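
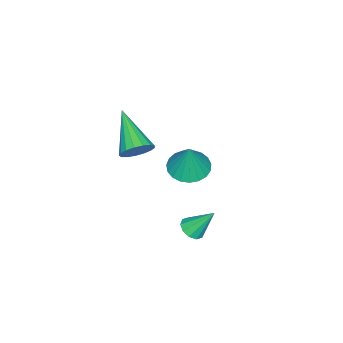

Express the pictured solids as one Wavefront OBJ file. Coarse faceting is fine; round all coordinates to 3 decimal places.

v 1.216 -0.802 -3.154
v 1.5 -1.144 -2.847
v 0.964 -0.018 -2.046
v 1.709 -0.912 -2.964
v 1.73 -0.638 -3.153
v 1.555 -0.426 -3.343
v 1.25 -0.359 -3.46
v 0.932 -0.46 -3.46
v 0.722 -0.693 -3.343
v 0.702 -0.967 -3.154
v 0.877 -1.178 -2.965
v 1.182 -1.246 -2.847
v -0.872 -2.191 -1.723
v -0.438 -1.499 -1.959
v -0.468 -1.949 -0.277
v -0.758 -1.365 -1.892
v -1.098 -1.374 -1.796
v -1.399 -1.524 -1.687
v -1.608 -1.79 -1.584
v -1.691 -2.124 -1.505
v -1.632 -2.47 -1.464
v -1.441 -2.768 -1.468
v -1.152 -2.966 -1.515
v -0.815 -3.029 -1.599
v -0.487 -2.948 -1.704
v -0.226 -2.736 -1.812
v -0.077 -2.429 -1.905
v -0.065 -2.081 -1.966
v -0.192 -1.752 -1.985
v 2.511 -2.331 1.677
v 2.891 -2.211 2.216
v 1.489 -3.609 2.683
v 2.651 -1.999 2.242
v 2.38 -1.863 2.139
v 2.138 -1.835 1.93
v 1.982 -1.92 1.663
v 1.947 -2.099 1.399
v 2.041 -2.332 1.2
v 2.243 -2.564 1.109
v 2.506 -2.743 1.149
v 2.77 -2.828 1.31
v 2.975 -2.799 1.555
v 3.073 -2.663 1.828
v 3.043 -2.451 2.067
f 2 1 4
f 2 4 3
f 4 1 5
f 4 5 3
f 5 1 6
f 5 6 3
f 6 1 7
f 6 7 3
f 7 1 8
f 7 8 3
f 8 1 9
f 8 9 3
f 9 1 10
f 9 10 3
f 10 1 11
f 10 11 3
f 11 1 12
f 11 12 3
f 12 1 2
f 12 2 3
f 14 13 16
f 14 16 15
f 16 13 17
f 16 17 15
f 17 13 18
f 17 18 15
f 18 13 19
f 18 19 15
f 19 13 20
f 19 20 15
f 20 13 21
f 20 21 15
f 21 13 22
f 21 22 15
f 22 13 23
f 22 23 15
f 23 13 24
f 23 24 15
f 24 13 25
f 24 25 15
f 25 13 26
f 25 26 15
f 26 13 27
f 26 27 15
f 27 13 28
f 27 28 15
f 28 13 29
f 28 29 15
f 29 13 14
f 29 14 15
f 31 30 33
f 31 33 32
f 33 30 34
f 33 34 32
f 34 30 35
f 34 35 32
f 35 30 36
f 35 36 32
f 36 30 37
f 36 37 32
f 37 30 38
f 37 38 32
f 38 30 39
f 38 39 32
f 39 30 40
f 39 40 32
f 40 30 41
f 40 41 32
f 41 30 42
f 41 42 32
f 42 30 43
f 42 43 32
f 43 30 44
f 43 44 32
f 44 30 31
f 44 31 32



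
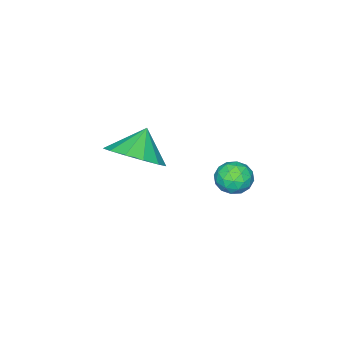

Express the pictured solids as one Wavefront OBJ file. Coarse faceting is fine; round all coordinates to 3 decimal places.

v 3.259 -2.49 1.392
v 4.069 -2.808 2.031
v 2.481 -2.63 2.308
v 4.031 -2.204 2.09
v 3.748 -1.69 1.928
v 3.309 -1.431 1.595
v 2.854 -1.508 1.198
v 2.528 -1.896 0.862
v 2.434 -2.474 0.695
v 2.601 -3.056 0.748
v 2.978 -3.459 1.006
v 3.443 -3.554 1.386
v 3.85 -3.312 1.768
v 2.907 1.68 2.101
v 3.169 1.382 1.571
v 2.231 0.858 2.229
v 2.493 0.56 1.699
v 2.848 0.621 2.254
v 3.267 1.128 2.175
v 2.133 1.112 1.625
v 2.552 1.619 1.546
v 2.691 1.03 1.276
v 3.133 0.727 1.666
v 2.267 1.513 2.134
v 2.709 1.21 2.524
v 3.098 1.603 1.825
v 2.302 0.637 1.975
v 2.511 0.673 2.302
v 2.665 0.497 1.99
v 3.155 1.454 2.18
v 3.309 1.279 1.869
v 3.12 0.831 2.27
v 2.091 0.961 1.931
v 2.245 0.786 1.62
v 2.735 1.743 1.81
v 2.889 1.567 1.498
v 2.28 1.409 1.53
v 2.971 1.221 1.34
v 2.573 0.738 1.415
v 2.362 1.063 1.372
v 2.608 1.361 1.325
v 3.23 1.043 1.569
v 2.833 0.56 1.644
v 3.042 0.595 1.97
v 3.287 0.894 1.924
v 2.949 0.836 1.396
v 2.567 1.68 2.156
v 2.17 1.197 2.231
v 2.113 1.346 1.876
v 2.358 1.645 1.83
v 2.827 1.502 2.385
v 2.429 1.019 2.46
v 2.792 0.879 2.475
v 3.038 1.177 2.428
v 2.451 1.404 2.404
f 2 1 4
f 2 4 3
f 4 1 5
f 4 5 3
f 5 1 6
f 5 6 3
f 6 1 7
f 6 7 3
f 7 1 8
f 7 8 3
f 8 1 9
f 8 9 3
f 9 1 10
f 9 10 3
f 10 1 11
f 10 11 3
f 11 1 12
f 11 12 3
f 12 1 13
f 12 13 3
f 13 1 2
f 13 2 3
f 14 51 30
f 51 25 54
f 30 54 19
f 51 54 30
f 14 30 26
f 30 19 31
f 26 31 15
f 30 31 26
f 14 26 35
f 26 15 36
f 35 36 21
f 26 36 35
f 14 35 47
f 35 21 50
f 47 50 24
f 35 50 47
f 14 47 51
f 47 24 55
f 51 55 25
f 47 55 51
f 15 31 42
f 31 19 45
f 42 45 23
f 31 45 42
f 19 54 32
f 54 25 53
f 32 53 18
f 54 53 32
f 25 55 52
f 55 24 48
f 52 48 16
f 55 48 52
f 24 50 49
f 50 21 37
f 49 37 20
f 50 37 49
f 21 36 41
f 36 15 38
f 41 38 22
f 36 38 41
f 17 43 29
f 43 23 44
f 29 44 18
f 43 44 29
f 17 29 27
f 29 18 28
f 27 28 16
f 29 28 27
f 17 27 34
f 27 16 33
f 34 33 20
f 27 33 34
f 17 34 39
f 34 20 40
f 39 40 22
f 34 40 39
f 17 39 43
f 39 22 46
f 43 46 23
f 39 46 43
f 18 44 32
f 44 23 45
f 32 45 19
f 44 45 32
f 16 28 52
f 28 18 53
f 52 53 25
f 28 53 52
f 20 33 49
f 33 16 48
f 49 48 24
f 33 48 49
f 22 40 41
f 40 20 37
f 41 37 21
f 40 37 41
f 23 46 42
f 46 22 38
f 42 38 15
f 46 38 42



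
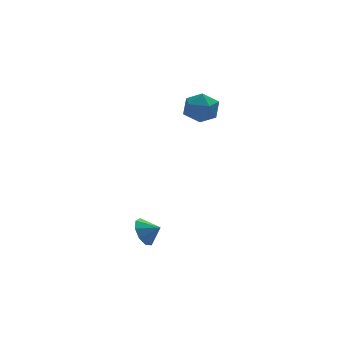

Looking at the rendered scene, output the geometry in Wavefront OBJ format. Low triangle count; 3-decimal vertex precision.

v 1.188 2.468 3.756
v 1.538 1.98 2.767
v -0.138 1.16 3.933
v 0.212 0.672 2.944
v 0.887 0.626 3.882
v 1.706 1.434 3.773
v -0.306 1.706 2.927
v 0.513 2.514 2.818
v 0.614 1.509 2.255
v 1.352 0.841 2.845
v 0.048 2.299 3.855
v 0.786 1.631 4.445
v -3.59 -2.053 -3.998
v -3.319 -2.504 -4.837
v -2.81 -2.507 -3.502
v -3.005 -1.907 -4.783
v -2.964 -1.378 -4.363
v -3.216 -1.164 -3.772
v -3.643 -1.367 -3.287
v -4.045 -1.89 -3.134
v -4.234 -2.489 -3.387
v -4.122 -2.884 -3.925
v -3.76 -2.89 -4.498
f 1 12 6
f 1 6 2
f 1 2 8
f 1 8 11
f 1 11 12
f 2 6 10
f 6 12 5
f 12 11 3
f 11 8 7
f 8 2 9
f 4 10 5
f 4 5 3
f 4 3 7
f 4 7 9
f 4 9 10
f 5 10 6
f 3 5 12
f 7 3 11
f 9 7 8
f 10 9 2
f 14 13 16
f 14 16 15
f 16 13 17
f 16 17 15
f 17 13 18
f 17 18 15
f 18 13 19
f 18 19 15
f 19 13 20
f 19 20 15
f 20 13 21
f 20 21 15
f 21 13 22
f 21 22 15
f 22 13 23
f 22 23 15
f 23 13 14
f 23 14 15



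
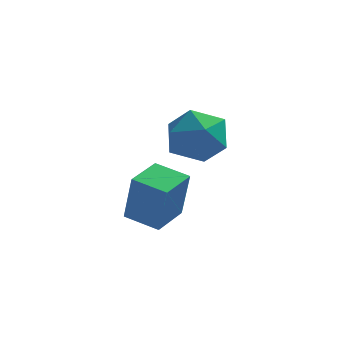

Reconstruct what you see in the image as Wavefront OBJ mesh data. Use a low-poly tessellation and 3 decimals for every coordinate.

v 2.657 -2.86 -0.694
v 3.778 -2.967 -0.431
v 2.262 -4.333 0.391
v 3.383 -4.44 0.654
v 2.781 -3.534 1.047
v 3.025 -2.624 0.377
v 3.015 -4.676 -0.417
v 3.259 -3.766 -1.087
v 3.999 -4.089 -0.26
v 3.855 -3.384 0.645
v 2.185 -3.916 -0.685
v 2.041 -3.211 0.22
v 0.615 -3.387 -3.994
v 0.925 -3.641 -2.137
v 1.145 -2.041 -3.899
v 1.456 -2.295 -2.041
v 1.824 -3.845 -4.259
v 2.135 -4.099 -2.401
v 2.355 -2.499 -4.163
v 2.665 -2.753 -2.306
f 1 12 6
f 1 6 2
f 1 2 8
f 1 8 11
f 1 11 12
f 2 6 10
f 6 12 5
f 12 11 3
f 11 8 7
f 8 2 9
f 4 10 5
f 4 5 3
f 4 3 7
f 4 7 9
f 4 9 10
f 5 10 6
f 3 5 12
f 7 3 11
f 9 7 8
f 10 9 2
f 14 16 13
f 17 14 13
f 13 16 15
f 15 17 13
f 14 20 16
f 18 14 17
f 18 20 14
f 16 20 15
f 19 17 15
f 15 20 19
f 19 18 17
f 20 18 19



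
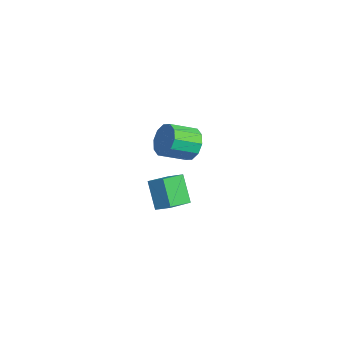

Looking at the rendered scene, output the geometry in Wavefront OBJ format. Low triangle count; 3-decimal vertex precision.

v -3.98 3.851 2.529
v -3.157 3.611 1.923
v -3.076 2.11 2.626
v -3.9 2.349 3.231
v -2.932 3.879 2.47
v -2.852 2.377 3.172
v -3.108 4.136 3.039
v -3.028 2.634 3.742
v -3.617 4.284 3.413
v -3.537 2.782 4.116
v -4.265 4.267 3.45
v -4.184 2.765 4.153
v -4.804 4.09 3.134
v -4.723 2.589 3.837
v -5.028 3.823 2.588
v -4.948 2.321 3.29
v -4.852 3.566 2.018
v -4.772 2.064 2.721
v -4.343 3.418 1.644
v -4.263 1.916 2.347
v -3.696 3.435 1.607
v -3.615 1.933 2.31
v 0.879 1.028 3.822
v 1.734 -0.256 4.315
v 1.488 1.6 4.252
v 2.343 0.316 4.746
v 1.817 1.104 2.394
v 2.672 -0.18 2.888
v 2.426 1.676 2.825
v 3.281 0.392 3.318
f 2 1 5
f 2 5 3
f 3 5 6
f 3 6 4
f 5 1 7
f 5 7 6
f 6 7 8
f 6 8 4
f 7 1 9
f 7 9 8
f 8 9 10
f 8 10 4
f 9 1 11
f 9 11 10
f 10 11 12
f 10 12 4
f 11 1 13
f 11 13 12
f 12 13 14
f 12 14 4
f 13 1 15
f 13 15 14
f 14 15 16
f 14 16 4
f 15 1 17
f 15 17 16
f 16 17 18
f 16 18 4
f 17 1 19
f 17 19 18
f 18 19 20
f 18 20 4
f 19 1 21
f 19 21 20
f 20 21 22
f 20 22 4
f 21 1 2
f 21 2 22
f 22 2 3
f 22 3 4
f 24 26 23
f 27 24 23
f 23 26 25
f 25 27 23
f 24 30 26
f 28 24 27
f 28 30 24
f 26 30 25
f 29 27 25
f 25 30 29
f 29 28 27
f 30 28 29



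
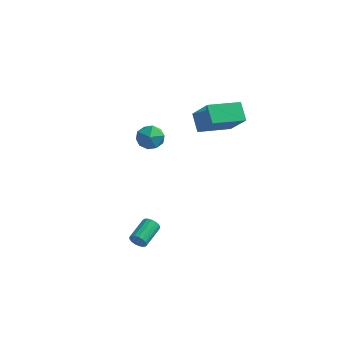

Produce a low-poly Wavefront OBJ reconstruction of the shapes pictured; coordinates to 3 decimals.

v -2.593 2.47 0.241
v -1.743 2.191 0.248
v -2.917 1.509 1.272
v -2.067 1.23 1.279
v -2.273 2.044 1.586
v -2.073 2.638 0.948
v -2.587 1.062 0.572
v -2.387 1.656 -0.066
v -1.74 1.321 0.453
v -1.546 1.928 1.079
v -3.114 1.772 0.441
v -2.92 2.379 1.067
v -0.014 2.046 3.174
v 1.065 1.438 4.561
v 1.241 3.485 2.829
v 2.32 2.876 4.216
v 0.58 1.344 2.404
v 1.659 0.735 3.791
v 1.835 2.782 2.059
v 2.914 2.174 3.446
v -0.806 -2.999 -3.556
v -0.559 -2.898 -3.99
v -0.427 -1.539 -3.599
v -0.674 -1.641 -3.164
v -0.794 -2.859 -4.046
v -0.662 -1.501 -3.654
v -1.031 -2.852 -3.989
v -0.899 -1.494 -3.598
v -1.217 -2.879 -3.833
v -1.085 -1.521 -3.442
v -1.308 -2.934 -3.614
v -1.176 -1.575 -3.222
v -1.285 -3.003 -3.381
v -1.153 -1.645 -2.989
v -1.152 -3.072 -3.188
v -1.02 -1.713 -2.797
v -0.94 -3.124 -3.079
v -0.808 -1.765 -2.688
v -0.697 -3.147 -3.08
v -0.565 -1.788 -2.689
v -0.479 -3.137 -3.19
v -0.347 -1.778 -2.798
v -0.336 -3.095 -3.383
v -0.204 -1.736 -2.991
v -0.301 -3.031 -3.616
v -0.169 -1.672 -3.224
v -0.381 -2.96 -3.835
v -0.249 -1.601 -3.444
f 1 12 6
f 1 6 2
f 1 2 8
f 1 8 11
f 1 11 12
f 2 6 10
f 6 12 5
f 12 11 3
f 11 8 7
f 8 2 9
f 4 10 5
f 4 5 3
f 4 3 7
f 4 7 9
f 4 9 10
f 5 10 6
f 3 5 12
f 7 3 11
f 9 7 8
f 10 9 2
f 14 16 13
f 17 14 13
f 13 16 15
f 15 17 13
f 14 20 16
f 18 14 17
f 18 20 14
f 16 20 15
f 19 17 15
f 15 20 19
f 19 18 17
f 20 18 19
f 22 21 25
f 22 25 23
f 23 25 26
f 23 26 24
f 25 21 27
f 25 27 26
f 26 27 28
f 26 28 24
f 27 21 29
f 27 29 28
f 28 29 30
f 28 30 24
f 29 21 31
f 29 31 30
f 30 31 32
f 30 32 24
f 31 21 33
f 31 33 32
f 32 33 34
f 32 34 24
f 33 21 35
f 33 35 34
f 34 35 36
f 34 36 24
f 35 21 37
f 35 37 36
f 36 37 38
f 36 38 24
f 37 21 39
f 37 39 38
f 38 39 40
f 38 40 24
f 39 21 41
f 39 41 40
f 40 41 42
f 40 42 24
f 41 21 43
f 41 43 42
f 42 43 44
f 42 44 24
f 43 21 45
f 43 45 44
f 44 45 46
f 44 46 24
f 45 21 47
f 45 47 46
f 46 47 48
f 46 48 24
f 47 21 22
f 47 22 48
f 48 22 23
f 48 23 24



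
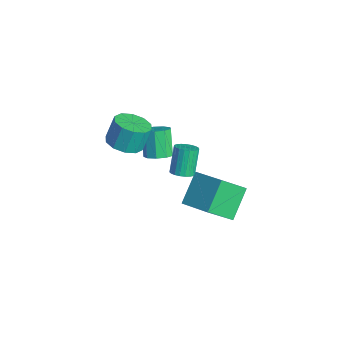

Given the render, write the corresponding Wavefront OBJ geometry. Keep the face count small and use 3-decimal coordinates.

v -1.61 -3.336 2.604
v -0.635 -3.116 2.615
v -0.774 -2.564 3.927
v -1.75 -2.784 3.916
v -0.937 -2.631 2.379
v -1.077 -2.079 3.691
v -1.497 -2.416 2.229
v -1.636 -1.864 3.541
v -2.1 -2.552 2.222
v -2.239 -2 3.534
v -2.516 -2.987 2.361
v -2.655 -2.436 3.673
v -2.586 -3.556 2.593
v -2.725 -3.004 3.905
v -2.283 -4.041 2.829
v -2.423 -3.489 4.141
v -1.724 -4.256 2.979
v -1.863 -3.704 4.291
v -1.121 -4.12 2.986
v -1.26 -3.568 4.298
v -0.705 -3.684 2.847
v -0.844 -3.133 4.159
v -1.55 1.971 -2.834
v -1.531 0.53 -1.461
v 0.168 2.633 -2.162
v 0.188 1.192 -0.79
v -0.588 0.768 -4.11
v -0.568 -0.673 -2.738
v 1.131 1.43 -3.439
v 1.15 -0.011 -2.066
v 1.779 -1.715 2.702
v 2.321 -1.802 2.991
v 1.703 -1.293 4.306
v 1.161 -1.205 4.018
v 2.343 -1.559 2.907
v 1.725 -1.05 4.222
v 2.268 -1.344 2.788
v 1.65 -0.834 4.103
v 2.108 -1.192 2.654
v 1.49 -0.682 3.97
v 1.892 -1.13 2.529
v 1.274 -0.621 3.844
v 1.656 -1.17 2.433
v 1.037 -0.66 3.748
v 1.441 -1.304 2.384
v 0.823 -0.794 3.699
v 1.284 -1.509 2.39
v 0.666 -0.999 3.705
v 1.214 -1.75 2.45
v 0.596 -1.24 3.765
v 1.241 -1.984 2.554
v 0.623 -1.474 3.869
v 1.361 -2.172 2.683
v 0.743 -1.662 3.998
v 1.553 -2.281 2.816
v 0.935 -1.771 4.131
v 1.785 -2.292 2.929
v 1.167 -1.782 4.244
v 2.015 -2.203 3.003
v 1.397 -1.693 4.318
v 2.205 -2.03 3.025
v 1.587 -1.52 4.34
v -2.751 -1.003 -0.581
v -2.111 -0.831 -0.189
v -3.009 -0.546 1.153
v -3.649 -0.717 0.761
v -2.307 -0.396 -0.413
v -3.205 -0.111 0.929
v -2.711 -0.245 -0.715
v -3.609 0.04 0.627
v -3.134 -0.449 -0.955
v -4.032 -0.164 0.387
v -3.377 -0.911 -1.02
v -4.275 -0.626 0.323
v -3.328 -1.417 -0.879
v -4.226 -1.131 0.463
v -3.008 -1.728 -0.599
v -3.907 -1.443 0.743
v -2.568 -1.7 -0.311
v -3.467 -1.415 1.031
v -2.214 -1.346 -0.149
v -3.112 -1.061 1.193
f 2 1 5
f 2 5 3
f 3 5 6
f 3 6 4
f 5 1 7
f 5 7 6
f 6 7 8
f 6 8 4
f 7 1 9
f 7 9 8
f 8 9 10
f 8 10 4
f 9 1 11
f 9 11 10
f 10 11 12
f 10 12 4
f 11 1 13
f 11 13 12
f 12 13 14
f 12 14 4
f 13 1 15
f 13 15 14
f 14 15 16
f 14 16 4
f 15 1 17
f 15 17 16
f 16 17 18
f 16 18 4
f 17 1 19
f 17 19 18
f 18 19 20
f 18 20 4
f 19 1 21
f 19 21 20
f 20 21 22
f 20 22 4
f 21 1 2
f 21 2 22
f 22 2 3
f 22 3 4
f 24 26 23
f 27 24 23
f 23 26 25
f 25 27 23
f 24 30 26
f 28 24 27
f 28 30 24
f 26 30 25
f 29 27 25
f 25 30 29
f 29 28 27
f 30 28 29
f 32 31 35
f 32 35 33
f 33 35 36
f 33 36 34
f 35 31 37
f 35 37 36
f 36 37 38
f 36 38 34
f 37 31 39
f 37 39 38
f 38 39 40
f 38 40 34
f 39 31 41
f 39 41 40
f 40 41 42
f 40 42 34
f 41 31 43
f 41 43 42
f 42 43 44
f 42 44 34
f 43 31 45
f 43 45 44
f 44 45 46
f 44 46 34
f 45 31 47
f 45 47 46
f 46 47 48
f 46 48 34
f 47 31 49
f 47 49 48
f 48 49 50
f 48 50 34
f 49 31 51
f 49 51 50
f 50 51 52
f 50 52 34
f 51 31 53
f 51 53 52
f 52 53 54
f 52 54 34
f 53 31 55
f 53 55 54
f 54 55 56
f 54 56 34
f 55 31 57
f 55 57 56
f 56 57 58
f 56 58 34
f 57 31 59
f 57 59 58
f 58 59 60
f 58 60 34
f 59 31 61
f 59 61 60
f 60 61 62
f 60 62 34
f 61 31 32
f 61 32 62
f 62 32 33
f 62 33 34
f 64 63 67
f 64 67 65
f 65 67 68
f 65 68 66
f 67 63 69
f 67 69 68
f 68 69 70
f 68 70 66
f 69 63 71
f 69 71 70
f 70 71 72
f 70 72 66
f 71 63 73
f 71 73 72
f 72 73 74
f 72 74 66
f 73 63 75
f 73 75 74
f 74 75 76
f 74 76 66
f 75 63 77
f 75 77 76
f 76 77 78
f 76 78 66
f 77 63 79
f 77 79 78
f 78 79 80
f 78 80 66
f 79 63 81
f 79 81 80
f 80 81 82
f 80 82 66
f 81 63 64
f 81 64 82
f 82 64 65
f 82 65 66



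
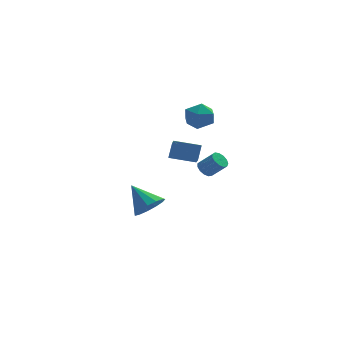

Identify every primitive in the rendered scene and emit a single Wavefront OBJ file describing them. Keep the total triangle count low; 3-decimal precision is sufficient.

v -3.454 0.771 -4.233
v -2.635 1.328 -4.244
v -4.226 1.929 -3.107
v -2.959 1.516 -4.658
v -3.439 1.467 -4.938
v -3.924 1.198 -4.993
v -4.26 0.793 -4.808
v -4.34 0.381 -4.44
v -4.139 0.094 -4.006
v -3.72 0.021 -3.645
v -3.217 0.187 -3.47
v -2.789 0.538 -3.538
v -2.572 0.963 -3.827
v -2.16 1.78 -0.964
v -1.84 2.304 -0.137
v -1.971 3.002 -1.812
v -1.651 3.527 -0.986
v -0.709 1.353 -1.254
v -0.389 1.878 -0.428
v -0.52 2.576 -2.103
v -0.2 3.1 -1.276
v -1.046 0.693 3.221
v -0.214 0.271 3.135
v -1.726 -0.531 2.645
v -0.894 -0.953 2.559
v -1.253 -0.795 3.409
v -0.833 -0.039 3.765
v -1.107 -0.221 2.015
v -0.687 0.535 2.371
v -0.252 -0.293 2.39
v -0.343 -0.648 3.251
v -1.597 0.388 2.529
v -1.688 0.033 3.39
v -1.412 -3.436 0.814
v -0.998 -3.429 0.468
v -0.313 -3.817 1.279
v -0.728 -3.824 1.626
v -1.002 -3.156 0.602
v -0.318 -3.544 1.414
v -1.137 -2.972 0.804
v -0.452 -3.359 1.615
v -1.359 -2.935 1.009
v -0.674 -3.323 1.82
v -1.598 -3.058 1.152
v -0.913 -3.445 1.963
v -1.778 -3.3 1.188
v -1.093 -3.688 1.999
v -1.842 -3.586 1.105
v -1.157 -3.973 1.917
v -1.769 -3.824 0.93
v -1.085 -4.212 1.742
v -1.584 -3.939 0.719
v -0.899 -4.327 1.53
v -1.344 -3.895 0.537
v -0.659 -4.282 1.349
v -1.125 -3.705 0.444
v -0.441 -4.092 1.255
f 2 1 4
f 2 4 3
f 4 1 5
f 4 5 3
f 5 1 6
f 5 6 3
f 6 1 7
f 6 7 3
f 7 1 8
f 7 8 3
f 8 1 9
f 8 9 3
f 9 1 10
f 9 10 3
f 10 1 11
f 10 11 3
f 11 1 12
f 11 12 3
f 12 1 13
f 12 13 3
f 13 1 2
f 13 2 3
f 15 17 14
f 18 15 14
f 14 17 16
f 16 18 14
f 15 21 17
f 19 15 18
f 19 21 15
f 17 21 16
f 20 18 16
f 16 21 20
f 20 19 18
f 21 19 20
f 22 33 27
f 22 27 23
f 22 23 29
f 22 29 32
f 22 32 33
f 23 27 31
f 27 33 26
f 33 32 24
f 32 29 28
f 29 23 30
f 25 31 26
f 25 26 24
f 25 24 28
f 25 28 30
f 25 30 31
f 26 31 27
f 24 26 33
f 28 24 32
f 30 28 29
f 31 30 23
f 35 34 38
f 35 38 36
f 36 38 39
f 36 39 37
f 38 34 40
f 38 40 39
f 39 40 41
f 39 41 37
f 40 34 42
f 40 42 41
f 41 42 43
f 41 43 37
f 42 34 44
f 42 44 43
f 43 44 45
f 43 45 37
f 44 34 46
f 44 46 45
f 45 46 47
f 45 47 37
f 46 34 48
f 46 48 47
f 47 48 49
f 47 49 37
f 48 34 50
f 48 50 49
f 49 50 51
f 49 51 37
f 50 34 52
f 50 52 51
f 51 52 53
f 51 53 37
f 52 34 54
f 52 54 53
f 53 54 55
f 53 55 37
f 54 34 56
f 54 56 55
f 55 56 57
f 55 57 37
f 56 34 35
f 56 35 57
f 57 35 36
f 57 36 37



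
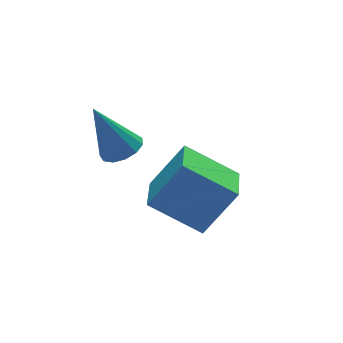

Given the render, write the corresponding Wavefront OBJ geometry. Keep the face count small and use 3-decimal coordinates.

v -2.727 1.003 -0.471
v -2.244 0.589 -0.179
v -3.393 1.457 1.271
v -2.08 0.946 -0.209
v -2.122 1.321 -0.323
v -2.355 1.596 -0.484
v -2.707 1.682 -0.641
v -3.065 1.552 -0.744
v -3.316 1.248 -0.76
v -3.38 0.866 -0.685
v -3.236 0.528 -0.542
v -2.931 0.34 -0.376
v -2.562 0.363 -0.241
v -0.197 -1.485 -1.727
v -1.475 -0.421 -0.69
v -1.274 -1.309 -3.234
v -2.552 -0.245 -2.197
v 0.572 -0.175 -2.123
v -0.706 0.889 -1.086
v -0.505 0.001 -3.63
v -1.783 1.065 -2.593
f 2 1 4
f 2 4 3
f 4 1 5
f 4 5 3
f 5 1 6
f 5 6 3
f 6 1 7
f 6 7 3
f 7 1 8
f 7 8 3
f 8 1 9
f 8 9 3
f 9 1 10
f 9 10 3
f 10 1 11
f 10 11 3
f 11 1 12
f 11 12 3
f 12 1 13
f 12 13 3
f 13 1 2
f 13 2 3
f 15 17 14
f 18 15 14
f 14 17 16
f 16 18 14
f 15 21 17
f 19 15 18
f 19 21 15
f 17 21 16
f 20 18 16
f 16 21 20
f 20 19 18
f 21 19 20



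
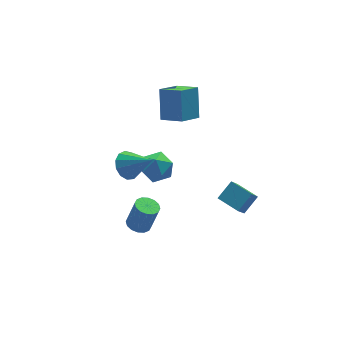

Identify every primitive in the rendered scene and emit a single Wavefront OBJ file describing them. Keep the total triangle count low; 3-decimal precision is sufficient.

v 0.096 2.961 -1.203
v 0.842 3.301 -2.034
v 0.558 1.159 -1.526
v 1.304 1.499 -2.357
v 1.531 1.734 -1.237
v 1.246 2.848 -1.037
v 0.154 1.612 -2.523
v -0.131 2.726 -2.323
v 0.878 2.467 -2.85
v 1.729 2.543 -2.054
v -0.329 1.917 -1.506
v 0.522 1.993 -0.71
v 1.406 3.257 1.827
v 1.872 4.482 3.569
v 2.819 3.856 1.028
v 3.285 5.08 2.77
v 2.275 2.04 2.45
v 2.741 3.264 4.192
v 3.688 2.638 1.651
v 4.154 3.863 3.393
v 2.726 -4.907 0.153
v 3.783 -4.501 0.943
v 2.005 -3.642 0.468
v 3.061 -3.236 1.259
v 3.579 -4.024 -1.439
v 4.635 -3.618 -0.648
v 2.857 -2.759 -1.123
v 3.914 -2.353 -0.333
v -1.849 -0.844 -3.416
v -1.213 -0.412 -3.594
v -0.654 -0.504 -1.823
v -1.291 -0.936 -1.644
v -1.499 -0.14 -3.49
v -0.94 -0.232 -1.718
v -1.88 -0.056 -3.366
v -1.321 -0.148 -1.594
v -2.252 -0.184 -3.255
v -1.693 -0.276 -1.483
v -2.517 -0.488 -3.187
v -1.958 -0.58 -1.415
v -2.602 -0.888 -3.181
v -2.043 -0.98 -1.409
v -2.486 -1.276 -3.237
v -1.927 -1.368 -1.466
v -2.2 -1.548 -3.342
v -1.641 -1.64 -1.57
v -1.819 -1.632 -3.466
v -1.26 -1.724 -1.694
v -1.447 -1.504 -3.577
v -0.888 -1.596 -1.805
v -1.182 -1.2 -3.645
v -0.623 -1.292 -1.873
v -1.097 -0.8 -3.651
v -0.538 -0.892 -1.879
v -1.422 1.704 -0.112
v -0.561 2.217 -0.298
v -0.358 0.416 1.272
v -0.815 2.482 0.145
v -1.262 2.5 0.505
v -1.76 2.265 0.67
v -2.151 1.852 0.586
v -2.311 1.392 0.281
v -2.188 1.031 -0.149
v -1.823 0.884 -0.567
v -1.33 0.997 -0.841
v -0.867 1.334 -0.884
v -0.58 1.789 -0.681
f 1 12 6
f 1 6 2
f 1 2 8
f 1 8 11
f 1 11 12
f 2 6 10
f 6 12 5
f 12 11 3
f 11 8 7
f 8 2 9
f 4 10 5
f 4 5 3
f 4 3 7
f 4 7 9
f 4 9 10
f 5 10 6
f 3 5 12
f 7 3 11
f 9 7 8
f 10 9 2
f 14 16 13
f 17 14 13
f 13 16 15
f 15 17 13
f 14 20 16
f 18 14 17
f 18 20 14
f 16 20 15
f 19 17 15
f 15 20 19
f 19 18 17
f 20 18 19
f 22 24 21
f 25 22 21
f 21 24 23
f 23 25 21
f 22 28 24
f 26 22 25
f 26 28 22
f 24 28 23
f 27 25 23
f 23 28 27
f 27 26 25
f 28 26 27
f 30 29 33
f 30 33 31
f 31 33 34
f 31 34 32
f 33 29 35
f 33 35 34
f 34 35 36
f 34 36 32
f 35 29 37
f 35 37 36
f 36 37 38
f 36 38 32
f 37 29 39
f 37 39 38
f 38 39 40
f 38 40 32
f 39 29 41
f 39 41 40
f 40 41 42
f 40 42 32
f 41 29 43
f 41 43 42
f 42 43 44
f 42 44 32
f 43 29 45
f 43 45 44
f 44 45 46
f 44 46 32
f 45 29 47
f 45 47 46
f 46 47 48
f 46 48 32
f 47 29 49
f 47 49 48
f 48 49 50
f 48 50 32
f 49 29 51
f 49 51 50
f 50 51 52
f 50 52 32
f 51 29 53
f 51 53 52
f 52 53 54
f 52 54 32
f 53 29 30
f 53 30 54
f 54 30 31
f 54 31 32
f 56 55 58
f 56 58 57
f 58 55 59
f 58 59 57
f 59 55 60
f 59 60 57
f 60 55 61
f 60 61 57
f 61 55 62
f 61 62 57
f 62 55 63
f 62 63 57
f 63 55 64
f 63 64 57
f 64 55 65
f 64 65 57
f 65 55 66
f 65 66 57
f 66 55 67
f 66 67 57
f 67 55 56
f 67 56 57



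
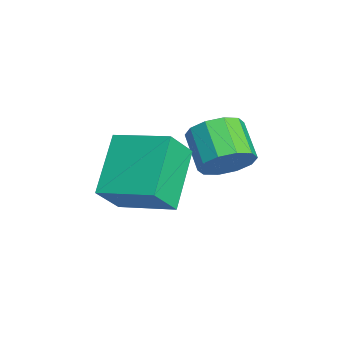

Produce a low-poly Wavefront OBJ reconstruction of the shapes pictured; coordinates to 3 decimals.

v 3.229 2.469 -0.198
v 3.696 2.11 0.482
v 2.498 1.913 1.199
v 2.031 2.271 0.518
v 3.658 2.658 0.57
v 2.46 2.461 1.287
v 3.456 3.134 0.364
v 2.258 2.936 1.081
v 3.167 3.356 -0.057
v 1.969 3.158 0.66
v 2.902 3.238 -0.532
v 1.704 3.041 0.185
v 2.762 2.827 -0.879
v 1.564 2.63 -0.162
v 2.8 2.279 -0.967
v 1.602 2.082 -0.25
v 3.002 1.804 -0.761
v 1.804 1.606 -0.044
v 3.291 1.582 -0.34
v 2.093 1.384 0.377
v 3.556 1.699 0.135
v 2.358 1.502 0.852
v 3.543 -0.747 -1.515
v 4.061 -1.449 -0.432
v 1.891 -0.052 -0.274
v 2.408 -0.753 0.808
v 4.572 0.793 -1.008
v 5.089 0.092 0.074
v 2.919 1.489 0.232
v 3.437 0.787 1.315
f 2 1 5
f 2 5 3
f 3 5 6
f 3 6 4
f 5 1 7
f 5 7 6
f 6 7 8
f 6 8 4
f 7 1 9
f 7 9 8
f 8 9 10
f 8 10 4
f 9 1 11
f 9 11 10
f 10 11 12
f 10 12 4
f 11 1 13
f 11 13 12
f 12 13 14
f 12 14 4
f 13 1 15
f 13 15 14
f 14 15 16
f 14 16 4
f 15 1 17
f 15 17 16
f 16 17 18
f 16 18 4
f 17 1 19
f 17 19 18
f 18 19 20
f 18 20 4
f 19 1 21
f 19 21 20
f 20 21 22
f 20 22 4
f 21 1 2
f 21 2 22
f 22 2 3
f 22 3 4
f 24 26 23
f 27 24 23
f 23 26 25
f 25 27 23
f 24 30 26
f 28 24 27
f 28 30 24
f 26 30 25
f 29 27 25
f 25 30 29
f 29 28 27
f 30 28 29



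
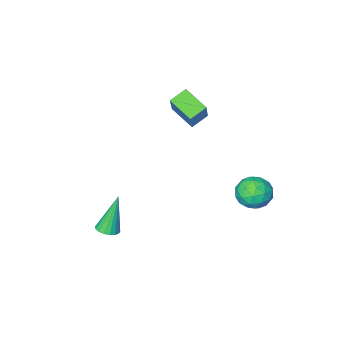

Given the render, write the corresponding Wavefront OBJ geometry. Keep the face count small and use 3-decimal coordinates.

v -0.947 -2.354 1.867
v -0.626 -3.372 2.436
v -0.202 -1.27 3.387
v 0.12 -2.289 3.955
v -0.2 -2.331 1.485
v 0.122 -3.35 2.053
v 0.546 -1.248 3.004
v 0.867 -2.266 3.573
v 4.236 -1.42 -2.317
v 4.695 -1.271 -2.155
v 3.664 -1.52 -0.603
v 4.585 -1.074 -2.181
v 4.405 -0.946 -2.233
v 4.191 -0.912 -2.303
v 3.986 -0.979 -2.375
v 3.831 -1.133 -2.435
v 3.756 -1.343 -2.473
v 3.776 -1.569 -2.479
v 3.886 -1.766 -2.454
v 4.066 -1.894 -2.401
v 4.28 -1.928 -2.332
v 4.485 -1.861 -2.26
v 4.64 -1.708 -2.199
v 4.715 -1.497 -2.162
v -1.338 1.649 -0.639
v -0.543 1.464 -0.722
v -1.637 0.356 -0.618
v -0.842 0.171 -0.701
v -1.114 0.506 -0.003
v -0.929 1.304 -0.017
v -1.251 0.516 -1.323
v -1.066 1.314 -1.337
v -0.489 0.763 -1.145
v -0.405 0.757 -0.33
v -1.775 1.063 -1.01
v -1.691 1.057 -0.195
v -0.914 1.67 -0.682
v -1.266 0.15 -0.658
v -1.426 0.347 -0.247
v -0.959 0.238 -0.297
v -1.141 1.576 -0.268
v -0.674 1.467 -0.317
v -1.01 0.904 0.106
v -1.506 0.353 -1.023
v -1.039 0.244 -1.072
v -1.221 1.582 -1.043
v -0.754 1.473 -1.093
v -1.17 0.916 -1.446
v -0.416 1.149 -0.98
v -0.591 0.389 -0.968
v -0.831 0.592 -1.334
v -0.723 1.061 -1.341
v -0.366 1.146 -0.501
v -0.542 0.386 -0.488
v -0.702 0.582 -0.078
v -0.593 1.052 -0.086
v -0.334 0.734 -0.749
v -1.638 1.434 -0.852
v -1.814 0.674 -0.839
v -1.587 0.768 -1.254
v -1.478 1.238 -1.262
v -1.589 1.431 -0.372
v -1.764 0.671 -0.36
v -1.457 0.759 0.001
v -1.349 1.228 -0.006
v -1.846 1.086 -0.591
f 2 4 1
f 5 2 1
f 1 4 3
f 3 5 1
f 2 8 4
f 6 2 5
f 6 8 2
f 4 8 3
f 7 5 3
f 3 8 7
f 7 6 5
f 8 6 7
f 10 9 12
f 10 12 11
f 12 9 13
f 12 13 11
f 13 9 14
f 13 14 11
f 14 9 15
f 14 15 11
f 15 9 16
f 15 16 11
f 16 9 17
f 16 17 11
f 17 9 18
f 17 18 11
f 18 9 19
f 18 19 11
f 19 9 20
f 19 20 11
f 20 9 21
f 20 21 11
f 21 9 22
f 21 22 11
f 22 9 23
f 22 23 11
f 23 9 24
f 23 24 11
f 24 9 10
f 24 10 11
f 25 62 41
f 62 36 65
f 41 65 30
f 62 65 41
f 25 41 37
f 41 30 42
f 37 42 26
f 41 42 37
f 25 37 46
f 37 26 47
f 46 47 32
f 37 47 46
f 25 46 58
f 46 32 61
f 58 61 35
f 46 61 58
f 25 58 62
f 58 35 66
f 62 66 36
f 58 66 62
f 26 42 53
f 42 30 56
f 53 56 34
f 42 56 53
f 30 65 43
f 65 36 64
f 43 64 29
f 65 64 43
f 36 66 63
f 66 35 59
f 63 59 27
f 66 59 63
f 35 61 60
f 61 32 48
f 60 48 31
f 61 48 60
f 32 47 52
f 47 26 49
f 52 49 33
f 47 49 52
f 28 54 40
f 54 34 55
f 40 55 29
f 54 55 40
f 28 40 38
f 40 29 39
f 38 39 27
f 40 39 38
f 28 38 45
f 38 27 44
f 45 44 31
f 38 44 45
f 28 45 50
f 45 31 51
f 50 51 33
f 45 51 50
f 28 50 54
f 50 33 57
f 54 57 34
f 50 57 54
f 29 55 43
f 55 34 56
f 43 56 30
f 55 56 43
f 27 39 63
f 39 29 64
f 63 64 36
f 39 64 63
f 31 44 60
f 44 27 59
f 60 59 35
f 44 59 60
f 33 51 52
f 51 31 48
f 52 48 32
f 51 48 52
f 34 57 53
f 57 33 49
f 53 49 26
f 57 49 53



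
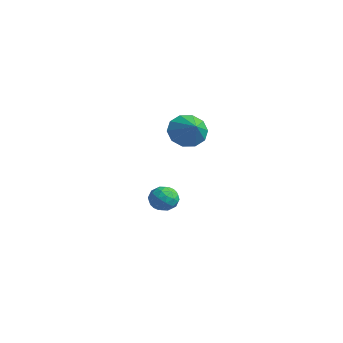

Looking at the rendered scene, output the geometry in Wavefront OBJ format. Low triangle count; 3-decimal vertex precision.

v -2.48 0.532 -2.793
v -2.043 -0.114 -2.966
v -3.257 0.274 -3.794
v -2.82 -0.372 -3.967
v -3.267 -0.358 -3.304
v -2.786 -0.198 -2.686
v -2.514 0.358 -4.074
v -2.033 0.518 -3.456
v -2.064 -0.222 -3.758
v -2.529 -0.664 -3.282
v -2.771 0.824 -3.478
v -3.236 0.382 -3.002
v -2.193 0.232 -2.792
v -3.107 -0.072 -3.968
v -3.369 -0.063 -3.579
v -3.112 -0.443 -3.68
v -2.63 0.182 -2.627
v -2.373 -0.197 -2.729
v -3.093 -0.341 -2.928
v -2.927 0.357 -4.031
v -2.67 -0.022 -4.133
v -2.188 0.603 -3.08
v -1.931 0.223 -3.181
v -2.207 0.501 -3.832
v -1.948 -0.211 -3.359
v -2.405 -0.363 -3.947
v -2.225 0.066 -4.01
v -1.943 0.16 -3.647
v -2.222 -0.471 -3.079
v -2.679 -0.623 -3.667
v -2.941 -0.614 -3.278
v -2.659 -0.521 -2.914
v -2.234 -0.535 -3.544
v -2.621 0.783 -3.093
v -3.078 0.631 -3.681
v -2.641 0.681 -3.846
v -2.359 0.774 -3.482
v -2.895 0.523 -2.813
v -3.352 0.371 -3.401
v -3.357 0 -3.113
v -3.075 0.094 -2.75
v -3.066 0.695 -3.216
v 1.987 -1.339 2.718
v 2.465 -1.224 1.906
v 3.173 -1.581 3.382
v 2.425 -0.701 2.168
v 2.218 -0.421 2.641
v 1.923 -0.491 3.143
v 1.652 -0.886 3.483
v 1.509 -1.453 3.531
v 1.549 -1.977 3.269
v 1.756 -2.257 2.796
v 2.051 -2.186 2.294
v 2.322 -1.792 1.954
f 1 38 17
f 38 12 41
f 17 41 6
f 38 41 17
f 1 17 13
f 17 6 18
f 13 18 2
f 17 18 13
f 1 13 22
f 13 2 23
f 22 23 8
f 13 23 22
f 1 22 34
f 22 8 37
f 34 37 11
f 22 37 34
f 1 34 38
f 34 11 42
f 38 42 12
f 34 42 38
f 2 18 29
f 18 6 32
f 29 32 10
f 18 32 29
f 6 41 19
f 41 12 40
f 19 40 5
f 41 40 19
f 12 42 39
f 42 11 35
f 39 35 3
f 42 35 39
f 11 37 36
f 37 8 24
f 36 24 7
f 37 24 36
f 8 23 28
f 23 2 25
f 28 25 9
f 23 25 28
f 4 30 16
f 30 10 31
f 16 31 5
f 30 31 16
f 4 16 14
f 16 5 15
f 14 15 3
f 16 15 14
f 4 14 21
f 14 3 20
f 21 20 7
f 14 20 21
f 4 21 26
f 21 7 27
f 26 27 9
f 21 27 26
f 4 26 30
f 26 9 33
f 30 33 10
f 26 33 30
f 5 31 19
f 31 10 32
f 19 32 6
f 31 32 19
f 3 15 39
f 15 5 40
f 39 40 12
f 15 40 39
f 7 20 36
f 20 3 35
f 36 35 11
f 20 35 36
f 9 27 28
f 27 7 24
f 28 24 8
f 27 24 28
f 10 33 29
f 33 9 25
f 29 25 2
f 33 25 29
f 44 43 46
f 44 46 45
f 46 43 47
f 46 47 45
f 47 43 48
f 47 48 45
f 48 43 49
f 48 49 45
f 49 43 50
f 49 50 45
f 50 43 51
f 50 51 45
f 51 43 52
f 51 52 45
f 52 43 53
f 52 53 45
f 53 43 54
f 53 54 45
f 54 43 44
f 54 44 45



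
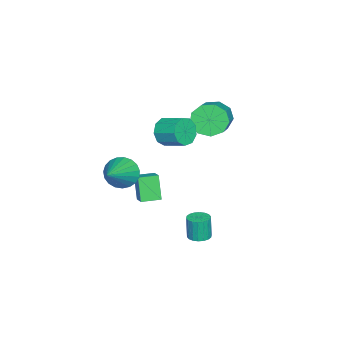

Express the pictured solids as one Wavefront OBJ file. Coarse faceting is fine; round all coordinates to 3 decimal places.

v 1.907 1.04 -2.721
v 2.408 1.166 -2.659
v 2.293 1.087 -1.558
v 1.793 0.96 -1.619
v 2.302 1.372 -2.656
v 2.188 1.292 -1.554
v 2.118 1.512 -2.665
v 2.004 1.432 -1.563
v 1.892 1.558 -2.685
v 1.778 1.479 -1.584
v 1.67 1.502 -2.712
v 1.555 1.423 -1.611
v 1.494 1.354 -2.741
v 1.379 1.275 -1.64
v 1.4 1.144 -2.766
v 1.285 1.065 -1.665
v 1.407 0.913 -2.782
v 1.292 0.834 -1.681
v 1.512 0.708 -2.786
v 1.398 0.628 -1.684
v 1.696 0.568 -2.777
v 1.582 0.488 -1.675
v 1.922 0.521 -2.756
v 1.808 0.442 -1.655
v 2.145 0.577 -2.729
v 2.03 0.498 -1.628
v 2.321 0.725 -2.7
v 2.206 0.646 -1.599
v 2.415 0.935 -2.675
v 2.3 0.856 -1.574
v -2.428 -2.47 -4.114
v -2.929 -2.794 -2.903
v -1.776 -2.026 -3.725
v -2.277 -2.35 -2.514
v -1.903 -3.25 -4.106
v -2.404 -3.574 -2.895
v -1.251 -2.806 -3.717
v -1.752 -3.13 -2.506
v -4.448 -0.507 0.424
v -4.003 -0.892 -0.23
v -2.206 -0.497 0.762
v -2.652 -0.113 1.416
v -4.069 -0.305 -0.344
v -2.272 0.09 0.648
v -4.313 0.188 -0.098
v -2.516 0.583 0.894
v -4.62 0.355 0.392
v -2.823 0.75 1.384
v -4.847 0.119 0.897
v -3.05 0.514 1.889
v -4.887 -0.411 1.181
v -3.091 -0.016 2.173
v -4.722 -0.985 1.11
v -2.926 -0.59 2.102
v -4.429 -1.336 0.719
v -2.632 -0.941 1.711
v -4.145 -1.299 0.19
v -2.348 -0.905 1.182
v -1.432 -1.721 1.078
v -1.139 -2.048 1.687
v -0.856 -1.006 2.11
v -1.148 -0.679 1.502
v -0.779 -1.998 1.324
v -0.496 -0.956 1.747
v -0.725 -1.819 0.846
v -0.442 -0.777 1.27
v -1.001 -1.594 0.477
v -0.718 -0.552 0.901
v -1.479 -1.428 0.389
v -1.196 -0.386 0.813
v -1.934 -1.4 0.624
v -1.651 -0.358 1.047
v -2.155 -1.522 1.071
v -1.871 -0.48 1.494
v -2.036 -1.737 1.522
v -1.753 -0.695 1.945
v -1.635 -1.945 1.765
v -1.352 -0.902 2.188
v 0.457 -3.02 -0.664
v 0.8 -3.491 -1.255
v 2.183 -3 0.324
v 0.863 -3.172 -1.372
v 0.856 -2.827 -1.366
v 0.78 -2.516 -1.239
v 0.647 -2.291 -1.012
v 0.482 -2.193 -0.726
v 0.312 -2.238 -0.429
v 0.168 -2.418 -0.172
v 0.073 -2.702 -0.001
v 0.044 -3.041 0.056
v 0.087 -3.377 -0.012
v 0.194 -3.651 -0.193
v 0.346 -3.816 -0.455
v 0.517 -3.843 -0.753
v 0.678 -3.728 -1.036
f 2 1 5
f 2 5 3
f 3 5 6
f 3 6 4
f 5 1 7
f 5 7 6
f 6 7 8
f 6 8 4
f 7 1 9
f 7 9 8
f 8 9 10
f 8 10 4
f 9 1 11
f 9 11 10
f 10 11 12
f 10 12 4
f 11 1 13
f 11 13 12
f 12 13 14
f 12 14 4
f 13 1 15
f 13 15 14
f 14 15 16
f 14 16 4
f 15 1 17
f 15 17 16
f 16 17 18
f 16 18 4
f 17 1 19
f 17 19 18
f 18 19 20
f 18 20 4
f 19 1 21
f 19 21 20
f 20 21 22
f 20 22 4
f 21 1 23
f 21 23 22
f 22 23 24
f 22 24 4
f 23 1 25
f 23 25 24
f 24 25 26
f 24 26 4
f 25 1 27
f 25 27 26
f 26 27 28
f 26 28 4
f 27 1 29
f 27 29 28
f 28 29 30
f 28 30 4
f 29 1 2
f 29 2 30
f 30 2 3
f 30 3 4
f 32 34 31
f 35 32 31
f 31 34 33
f 33 35 31
f 32 38 34
f 36 32 35
f 36 38 32
f 34 38 33
f 37 35 33
f 33 38 37
f 37 36 35
f 38 36 37
f 40 39 43
f 40 43 41
f 41 43 44
f 41 44 42
f 43 39 45
f 43 45 44
f 44 45 46
f 44 46 42
f 45 39 47
f 45 47 46
f 46 47 48
f 46 48 42
f 47 39 49
f 47 49 48
f 48 49 50
f 48 50 42
f 49 39 51
f 49 51 50
f 50 51 52
f 50 52 42
f 51 39 53
f 51 53 52
f 52 53 54
f 52 54 42
f 53 39 55
f 53 55 54
f 54 55 56
f 54 56 42
f 55 39 57
f 55 57 56
f 56 57 58
f 56 58 42
f 57 39 40
f 57 40 58
f 58 40 41
f 58 41 42
f 60 59 63
f 60 63 61
f 61 63 64
f 61 64 62
f 63 59 65
f 63 65 64
f 64 65 66
f 64 66 62
f 65 59 67
f 65 67 66
f 66 67 68
f 66 68 62
f 67 59 69
f 67 69 68
f 68 69 70
f 68 70 62
f 69 59 71
f 69 71 70
f 70 71 72
f 70 72 62
f 71 59 73
f 71 73 72
f 72 73 74
f 72 74 62
f 73 59 75
f 73 75 74
f 74 75 76
f 74 76 62
f 75 59 77
f 75 77 76
f 76 77 78
f 76 78 62
f 77 59 60
f 77 60 78
f 78 60 61
f 78 61 62
f 80 79 82
f 80 82 81
f 82 79 83
f 82 83 81
f 83 79 84
f 83 84 81
f 84 79 85
f 84 85 81
f 85 79 86
f 85 86 81
f 86 79 87
f 86 87 81
f 87 79 88
f 87 88 81
f 88 79 89
f 88 89 81
f 89 79 90
f 89 90 81
f 90 79 91
f 90 91 81
f 91 79 92
f 91 92 81
f 92 79 93
f 92 93 81
f 93 79 94
f 93 94 81
f 94 79 95
f 94 95 81
f 95 79 80
f 95 80 81



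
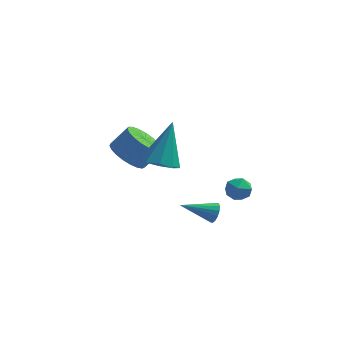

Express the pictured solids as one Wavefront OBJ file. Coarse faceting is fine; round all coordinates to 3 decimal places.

v 1.269 -4.21 0.496
v 1.922 -3.792 0.146
v 1.651 -3.27 2.324
v 1.433 -3.482 0.088
v 0.868 -3.512 0.222
v 0.491 -3.869 0.483
v 0.478 -4.385 0.751
v 0.835 -4.819 0.9
v 1.396 -4.968 0.859
v 1.897 -4.762 0.649
v 2.105 -4.298 0.367
v 3.157 -1.771 -3.968
v 3.383 -2.068 -3.607
v 1.763 -2.129 -3.392
v 3.366 -1.824 -3.496
v 3.293 -1.565 -3.511
v 3.184 -1.362 -3.648
v 3.067 -1.267 -3.872
v 2.974 -1.308 -4.121
v 2.93 -1.473 -4.33
v 2.947 -1.717 -4.441
v 3.02 -1.976 -4.426
v 3.129 -2.179 -4.289
v 3.246 -2.274 -4.065
v 3.339 -2.233 -3.816
v 3.679 0.658 -3.466
v 4.327 0.568 -3.624
v 3.453 -0.348 -3.816
v 4.101 -0.438 -3.974
v 3.915 -0.396 -3.329
v 4.054 0.226 -3.112
v 3.726 -0.006 -4.328
v 3.865 0.616 -4.111
v 4.356 0.157 -4.156
v 4.473 -0.084 -3.539
v 3.307 0.304 -3.901
v 3.424 0.063 -3.284
v -0.517 -1.475 -1.058
v -0.061 -0.894 -1.624
v 0.633 -0.585 -0.748
v 0.177 -1.165 -0.182
v -0.34 -0.666 -1.483
v 0.354 -0.357 -0.607
v -0.65 -0.579 -1.269
v 0.044 -0.269 -0.392
v -0.937 -0.646 -1.018
v -0.243 -0.336 -0.142
v -1.151 -0.856 -0.774
v -0.457 -0.547 0.102
v -1.255 -1.173 -0.58
v -0.561 -0.864 0.297
v -1.232 -1.543 -0.468
v -0.538 -1.234 0.409
v -1.086 -1.9 -0.458
v -0.391 -1.591 0.419
v -0.84 -2.184 -0.552
v -0.146 -1.875 0.325
v -0.54 -2.346 -0.733
v 0.155 -2.037 0.143
v -0.235 -2.356 -0.971
v 0.46 -2.047 -0.094
v 0.021 -2.215 -1.224
v 0.716 -1.905 -0.347
v 0.184 -1.945 -1.448
v 0.878 -1.636 -0.571
v 0.226 -1.594 -1.605
v 0.92 -1.285 -0.728
v 0.139 -1.222 -1.667
v 0.833 -0.913 -0.79
f 2 1 4
f 2 4 3
f 4 1 5
f 4 5 3
f 5 1 6
f 5 6 3
f 6 1 7
f 6 7 3
f 7 1 8
f 7 8 3
f 8 1 9
f 8 9 3
f 9 1 10
f 9 10 3
f 10 1 11
f 10 11 3
f 11 1 2
f 11 2 3
f 13 12 15
f 13 15 14
f 15 12 16
f 15 16 14
f 16 12 17
f 16 17 14
f 17 12 18
f 17 18 14
f 18 12 19
f 18 19 14
f 19 12 20
f 19 20 14
f 20 12 21
f 20 21 14
f 21 12 22
f 21 22 14
f 22 12 23
f 22 23 14
f 23 12 24
f 23 24 14
f 24 12 25
f 24 25 14
f 25 12 13
f 25 13 14
f 26 37 31
f 26 31 27
f 26 27 33
f 26 33 36
f 26 36 37
f 27 31 35
f 31 37 30
f 37 36 28
f 36 33 32
f 33 27 34
f 29 35 30
f 29 30 28
f 29 28 32
f 29 32 34
f 29 34 35
f 30 35 31
f 28 30 37
f 32 28 36
f 34 32 33
f 35 34 27
f 39 38 42
f 39 42 40
f 40 42 43
f 40 43 41
f 42 38 44
f 42 44 43
f 43 44 45
f 43 45 41
f 44 38 46
f 44 46 45
f 45 46 47
f 45 47 41
f 46 38 48
f 46 48 47
f 47 48 49
f 47 49 41
f 48 38 50
f 48 50 49
f 49 50 51
f 49 51 41
f 50 38 52
f 50 52 51
f 51 52 53
f 51 53 41
f 52 38 54
f 52 54 53
f 53 54 55
f 53 55 41
f 54 38 56
f 54 56 55
f 55 56 57
f 55 57 41
f 56 38 58
f 56 58 57
f 57 58 59
f 57 59 41
f 58 38 60
f 58 60 59
f 59 60 61
f 59 61 41
f 60 38 62
f 60 62 61
f 61 62 63
f 61 63 41
f 62 38 64
f 62 64 63
f 63 64 65
f 63 65 41
f 64 38 66
f 64 66 65
f 65 66 67
f 65 67 41
f 66 38 68
f 66 68 67
f 67 68 69
f 67 69 41
f 68 38 39
f 68 39 69
f 69 39 40
f 69 40 41



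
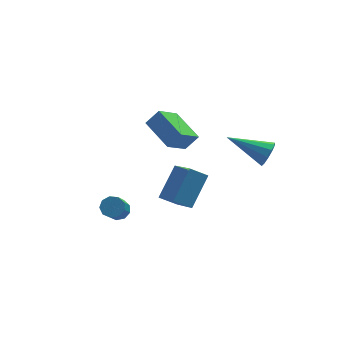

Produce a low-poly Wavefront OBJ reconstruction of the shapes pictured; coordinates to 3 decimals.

v 0.274 -0.314 -4.743
v 0.631 -1.613 -3.937
v -0.488 -0.21 -4.237
v -0.13 -1.509 -3.431
v 1.17 0.649 -3.589
v 1.528 -0.65 -2.783
v 0.409 0.753 -3.083
v 0.766 -0.546 -2.277
v 3.112 -4.141 1.127
v 3.453 -3.825 1.522
v 1.608 -3.399 1.833
v 3.411 -3.616 1.211
v 3.254 -3.608 0.868
v 3.043 -3.803 0.624
v 2.859 -4.128 0.573
v 2.771 -4.458 0.733
v 2.814 -4.667 1.044
v 2.97 -4.675 1.387
v 3.181 -4.479 1.63
v 3.366 -4.155 1.682
v 0.837 0.648 -1.968
v -0.066 -0.019 -1.149
v 0.206 2.113 -1.472
v -0.697 1.446 -0.653
v 1.417 0.674 -1.307
v 0.514 0.007 -0.488
v 0.786 2.139 -0.811
v -0.117 1.472 0.008
v -2.453 -1.539 -3.541
v -1.999 -1.783 -3.615
v -2.434 -2.984 -2.333
v -2.887 -2.741 -2.259
v -1.963 -1.53 -3.367
v -2.397 -2.732 -2.085
v -2.156 -1.283 -3.2
v -2.59 -2.484 -1.918
v -2.488 -1.155 -3.193
v -2.922 -2.356 -1.91
v -2.803 -1.207 -3.349
v -3.238 -2.408 -2.066
v -2.955 -1.415 -3.594
v -3.389 -2.616 -2.312
v -2.871 -1.681 -3.815
v -3.306 -2.882 -2.533
v -2.592 -1.881 -3.908
v -3.026 -3.082 -2.626
v -2.248 -1.921 -3.829
v -2.682 -3.122 -2.547
f 2 4 1
f 5 2 1
f 1 4 3
f 3 5 1
f 2 8 4
f 6 2 5
f 6 8 2
f 4 8 3
f 7 5 3
f 3 8 7
f 7 6 5
f 8 6 7
f 10 9 12
f 10 12 11
f 12 9 13
f 12 13 11
f 13 9 14
f 13 14 11
f 14 9 15
f 14 15 11
f 15 9 16
f 15 16 11
f 16 9 17
f 16 17 11
f 17 9 18
f 17 18 11
f 18 9 19
f 18 19 11
f 19 9 20
f 19 20 11
f 20 9 10
f 20 10 11
f 22 24 21
f 25 22 21
f 21 24 23
f 23 25 21
f 22 28 24
f 26 22 25
f 26 28 22
f 24 28 23
f 27 25 23
f 23 28 27
f 27 26 25
f 28 26 27
f 30 29 33
f 30 33 31
f 31 33 34
f 31 34 32
f 33 29 35
f 33 35 34
f 34 35 36
f 34 36 32
f 35 29 37
f 35 37 36
f 36 37 38
f 36 38 32
f 37 29 39
f 37 39 38
f 38 39 40
f 38 40 32
f 39 29 41
f 39 41 40
f 40 41 42
f 40 42 32
f 41 29 43
f 41 43 42
f 42 43 44
f 42 44 32
f 43 29 45
f 43 45 44
f 44 45 46
f 44 46 32
f 45 29 47
f 45 47 46
f 46 47 48
f 46 48 32
f 47 29 30
f 47 30 48
f 48 30 31
f 48 31 32



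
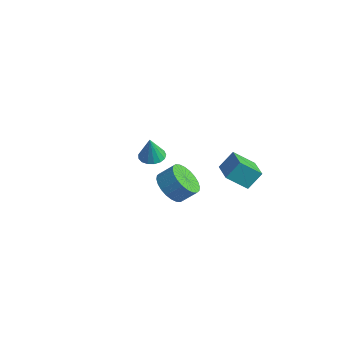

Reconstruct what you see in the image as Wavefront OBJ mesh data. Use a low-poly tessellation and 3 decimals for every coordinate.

v 2.484 -3.286 -2.335
v 3.152 -2.938 -3.109
v 3.704 -2.286 -2.339
v 3.036 -2.634 -1.565
v 2.844 -2.651 -3.131
v 3.396 -1.999 -2.361
v 2.481 -2.461 -3.032
v 3.034 -1.809 -2.262
v 2.119 -2.396 -2.827
v 2.671 -1.744 -2.057
v 1.812 -2.467 -2.547
v 2.364 -1.815 -1.777
v 1.608 -2.663 -2.234
v 2.16 -2.011 -1.465
v 1.537 -2.953 -1.937
v 2.089 -2.301 -1.168
v 1.61 -3.294 -1.701
v 2.162 -2.642 -0.931
v 1.816 -3.634 -1.561
v 2.368 -2.982 -0.791
v 2.124 -3.921 -1.539
v 2.676 -3.269 -0.769
v 2.486 -4.111 -1.638
v 3.039 -3.459 -0.868
v 2.849 -4.176 -1.843
v 3.401 -3.524 -1.073
v 3.156 -4.105 -2.123
v 3.708 -3.453 -1.353
v 3.36 -3.909 -2.435
v 3.912 -3.257 -1.666
v 3.431 -3.619 -2.732
v 3.983 -2.967 -1.963
v 3.358 -3.278 -2.969
v 3.91 -2.626 -2.199
v 2.811 -0.184 -1.944
v 3.022 0.619 -0.983
v 3.497 0.796 -2.914
v 3.709 1.598 -1.953
v 4.191 -0.878 -1.667
v 4.403 -0.076 -0.706
v 4.878 0.101 -2.637
v 5.089 0.904 -1.676
v -3.265 0.029 -4.704
v -2.469 0.006 -4.783
v -3.115 -0.249 -3.116
v -2.543 0.375 -4.712
v -2.783 0.664 -4.638
v -3.133 0.808 -4.58
v -3.513 0.774 -4.55
v -3.836 0.569 -4.556
v -4.029 0.24 -4.595
v -4.046 -0.137 -4.66
v -3.885 -0.476 -4.735
v -3.581 -0.699 -4.802
v -3.205 -0.756 -4.848
v -2.843 -0.632 -4.86
v -2.577 -0.357 -4.837
f 2 1 5
f 2 5 3
f 3 5 6
f 3 6 4
f 5 1 7
f 5 7 6
f 6 7 8
f 6 8 4
f 7 1 9
f 7 9 8
f 8 9 10
f 8 10 4
f 9 1 11
f 9 11 10
f 10 11 12
f 10 12 4
f 11 1 13
f 11 13 12
f 12 13 14
f 12 14 4
f 13 1 15
f 13 15 14
f 14 15 16
f 14 16 4
f 15 1 17
f 15 17 16
f 16 17 18
f 16 18 4
f 17 1 19
f 17 19 18
f 18 19 20
f 18 20 4
f 19 1 21
f 19 21 20
f 20 21 22
f 20 22 4
f 21 1 23
f 21 23 22
f 22 23 24
f 22 24 4
f 23 1 25
f 23 25 24
f 24 25 26
f 24 26 4
f 25 1 27
f 25 27 26
f 26 27 28
f 26 28 4
f 27 1 29
f 27 29 28
f 28 29 30
f 28 30 4
f 29 1 31
f 29 31 30
f 30 31 32
f 30 32 4
f 31 1 33
f 31 33 32
f 32 33 34
f 32 34 4
f 33 1 2
f 33 2 34
f 34 2 3
f 34 3 4
f 36 38 35
f 39 36 35
f 35 38 37
f 37 39 35
f 36 42 38
f 40 36 39
f 40 42 36
f 38 42 37
f 41 39 37
f 37 42 41
f 41 40 39
f 42 40 41
f 44 43 46
f 44 46 45
f 46 43 47
f 46 47 45
f 47 43 48
f 47 48 45
f 48 43 49
f 48 49 45
f 49 43 50
f 49 50 45
f 50 43 51
f 50 51 45
f 51 43 52
f 51 52 45
f 52 43 53
f 52 53 45
f 53 43 54
f 53 54 45
f 54 43 55
f 54 55 45
f 55 43 56
f 55 56 45
f 56 43 57
f 56 57 45
f 57 43 44
f 57 44 45



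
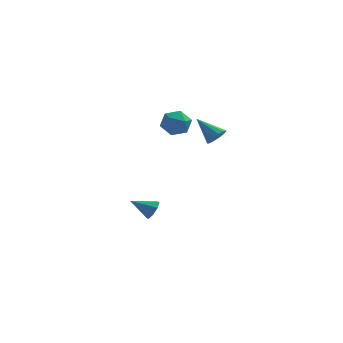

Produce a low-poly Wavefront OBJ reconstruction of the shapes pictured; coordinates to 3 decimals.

v 4.492 0.298 2.032
v 4.862 0.099 2.58
v 3.308 0.942 3.068
v 4.981 0.458 2.492
v 4.945 0.767 2.259
v 4.765 0.927 1.954
v 4.499 0.887 1.673
v 4.23 0.661 1.507
v 4.045 0.319 1.507
v 4.002 -0.03 1.675
v 4.114 -0.274 1.955
v 4.347 -0.337 2.26
v 4.626 -0.198 2.493
v 1.84 -0.42 3.169
v 2.492 -0.119 3.769
v 2.328 -1.841 3.351
v 2.98 -1.54 3.951
v 2.076 -1.512 4.19
v 1.774 -0.634 4.077
v 3.046 -1.326 3.043
v 2.744 -0.448 2.93
v 3.237 -0.679 3.691
v 2.638 -0.794 4.4
v 2.182 -1.166 2.72
v 1.583 -1.281 3.429
v 0.905 0.795 -4.128
v 1.259 0.843 -3.514
v -0.345 0.625 -3.392
v 1.088 1.326 -3.694
v 0.809 1.499 -4.127
v 0.587 1.259 -4.561
v 0.551 0.747 -4.741
v 0.722 0.264 -4.562
v 1 0.091 -4.128
v 1.223 0.331 -3.694
f 2 1 4
f 2 4 3
f 4 1 5
f 4 5 3
f 5 1 6
f 5 6 3
f 6 1 7
f 6 7 3
f 7 1 8
f 7 8 3
f 8 1 9
f 8 9 3
f 9 1 10
f 9 10 3
f 10 1 11
f 10 11 3
f 11 1 12
f 11 12 3
f 12 1 13
f 12 13 3
f 13 1 2
f 13 2 3
f 14 25 19
f 14 19 15
f 14 15 21
f 14 21 24
f 14 24 25
f 15 19 23
f 19 25 18
f 25 24 16
f 24 21 20
f 21 15 22
f 17 23 18
f 17 18 16
f 17 16 20
f 17 20 22
f 17 22 23
f 18 23 19
f 16 18 25
f 20 16 24
f 22 20 21
f 23 22 15
f 27 26 29
f 27 29 28
f 29 26 30
f 29 30 28
f 30 26 31
f 30 31 28
f 31 26 32
f 31 32 28
f 32 26 33
f 32 33 28
f 33 26 34
f 33 34 28
f 34 26 35
f 34 35 28
f 35 26 27
f 35 27 28



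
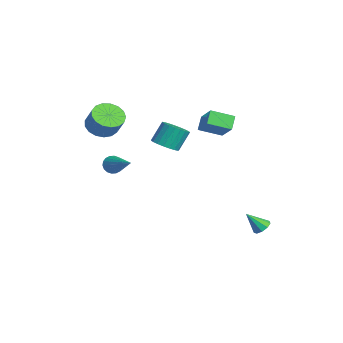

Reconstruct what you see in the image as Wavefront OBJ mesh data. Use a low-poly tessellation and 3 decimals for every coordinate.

v -3.428 2.008 2.228
v -2.228 2.205 3.189
v -3.255 3.281 1.752
v -2.056 3.478 2.713
v -2.844 1.682 1.567
v -1.645 1.879 2.528
v -2.672 2.955 1.091
v -1.472 3.152 2.052
v -2.993 -3.378 2.348
v -2.37 -2.98 1.801
v -1.623 -2.743 2.826
v -2.247 -3.142 3.372
v -2.635 -2.648 1.918
v -1.888 -2.411 2.943
v -2.982 -2.484 2.133
v -2.236 -2.247 3.158
v -3.332 -2.524 2.397
v -2.585 -2.288 3.422
v -3.604 -2.761 2.65
v -2.858 -2.524 3.675
v -3.737 -3.139 2.834
v -2.99 -2.902 3.859
v -3.699 -3.571 2.906
v -2.952 -3.335 3.931
v -3.499 -3.96 2.85
v -2.752 -3.723 3.875
v -3.184 -4.215 2.679
v -2.437 -3.978 3.704
v -2.825 -4.279 2.432
v -2.078 -4.042 3.457
v -2.504 -4.136 2.166
v -1.757 -3.899 3.191
v -2.296 -3.82 1.941
v -1.549 -3.583 2.966
v -2.248 -3.402 1.81
v -1.501 -3.166 2.834
v -2.386 -0.186 0.822
v -1.85 0.373 0.622
v -2.099 1.025 1.778
v -2.634 0.466 1.978
v -2.13 0.497 0.492
v -2.379 1.149 1.648
v -2.455 0.502 0.419
v -2.704 1.154 1.575
v -2.767 0.388 0.416
v -3.016 1.04 1.572
v -3.014 0.175 0.483
v -3.263 0.827 1.639
v -3.152 -0.1 0.609
v -3.401 0.551 1.765
v -3.157 -0.391 0.772
v -3.406 0.261 1.927
v -3.029 -0.645 0.943
v -3.278 0.006 2.098
v -2.79 -0.821 1.093
v -3.039 -0.169 2.249
v -2.481 -0.886 1.197
v -2.729 -0.234 2.352
v -2.155 -0.831 1.236
v -2.404 -0.179 2.391
v -1.869 -0.664 1.203
v -2.118 -0.012 2.359
v -1.673 -0.414 1.104
v -1.921 0.238 2.26
v -1.599 -0.125 0.957
v -1.848 0.527 2.113
v -1.662 0.154 0.786
v -1.911 0.805 1.942
v 2.066 3.849 -3.418
v 2.395 3.48 -3.659
v 1.874 3.051 -2.462
v 2.596 3.704 -3.433
v 2.549 3.995 -3.199
v 2.275 4.218 -3.068
v 1.904 4.268 -3.101
v 1.608 4.122 -3.282
v 1.527 3.848 -3.527
v 1.697 3.575 -3.721
v 2.04 3.429 -3.773
v -0.859 -3.221 0.457
v -0.572 -3.352 -0.03
v 0.939 -2.659 1.363
v -0.633 -3.103 -0.064
v -0.738 -2.878 0.005
v -0.868 -2.721 0.164
v -0.995 -2.663 0.381
v -1.096 -2.715 0.612
v -1.149 -2.868 0.813
v -1.145 -3.091 0.944
v -1.084 -3.34 0.978
v -0.979 -3.565 0.908
v -0.85 -3.722 0.75
v -0.722 -3.78 0.533
v -0.622 -3.727 0.301
v -0.568 -3.575 0.1
f 2 4 1
f 5 2 1
f 1 4 3
f 3 5 1
f 2 8 4
f 6 2 5
f 6 8 2
f 4 8 3
f 7 5 3
f 3 8 7
f 7 6 5
f 8 6 7
f 10 9 13
f 10 13 11
f 11 13 14
f 11 14 12
f 13 9 15
f 13 15 14
f 14 15 16
f 14 16 12
f 15 9 17
f 15 17 16
f 16 17 18
f 16 18 12
f 17 9 19
f 17 19 18
f 18 19 20
f 18 20 12
f 19 9 21
f 19 21 20
f 20 21 22
f 20 22 12
f 21 9 23
f 21 23 22
f 22 23 24
f 22 24 12
f 23 9 25
f 23 25 24
f 24 25 26
f 24 26 12
f 25 9 27
f 25 27 26
f 26 27 28
f 26 28 12
f 27 9 29
f 27 29 28
f 28 29 30
f 28 30 12
f 29 9 31
f 29 31 30
f 30 31 32
f 30 32 12
f 31 9 33
f 31 33 32
f 32 33 34
f 32 34 12
f 33 9 35
f 33 35 34
f 34 35 36
f 34 36 12
f 35 9 10
f 35 10 36
f 36 10 11
f 36 11 12
f 38 37 41
f 38 41 39
f 39 41 42
f 39 42 40
f 41 37 43
f 41 43 42
f 42 43 44
f 42 44 40
f 43 37 45
f 43 45 44
f 44 45 46
f 44 46 40
f 45 37 47
f 45 47 46
f 46 47 48
f 46 48 40
f 47 37 49
f 47 49 48
f 48 49 50
f 48 50 40
f 49 37 51
f 49 51 50
f 50 51 52
f 50 52 40
f 51 37 53
f 51 53 52
f 52 53 54
f 52 54 40
f 53 37 55
f 53 55 54
f 54 55 56
f 54 56 40
f 55 37 57
f 55 57 56
f 56 57 58
f 56 58 40
f 57 37 59
f 57 59 58
f 58 59 60
f 58 60 40
f 59 37 61
f 59 61 60
f 60 61 62
f 60 62 40
f 61 37 63
f 61 63 62
f 62 63 64
f 62 64 40
f 63 37 65
f 63 65 64
f 64 65 66
f 64 66 40
f 65 37 67
f 65 67 66
f 66 67 68
f 66 68 40
f 67 37 38
f 67 38 68
f 68 38 39
f 68 39 40
f 70 69 72
f 70 72 71
f 72 69 73
f 72 73 71
f 73 69 74
f 73 74 71
f 74 69 75
f 74 75 71
f 75 69 76
f 75 76 71
f 76 69 77
f 76 77 71
f 77 69 78
f 77 78 71
f 78 69 79
f 78 79 71
f 79 69 70
f 79 70 71
f 81 80 83
f 81 83 82
f 83 80 84
f 83 84 82
f 84 80 85
f 84 85 82
f 85 80 86
f 85 86 82
f 86 80 87
f 86 87 82
f 87 80 88
f 87 88 82
f 88 80 89
f 88 89 82
f 89 80 90
f 89 90 82
f 90 80 91
f 90 91 82
f 91 80 92
f 91 92 82
f 92 80 93
f 92 93 82
f 93 80 94
f 93 94 82
f 94 80 95
f 94 95 82
f 95 80 81
f 95 81 82



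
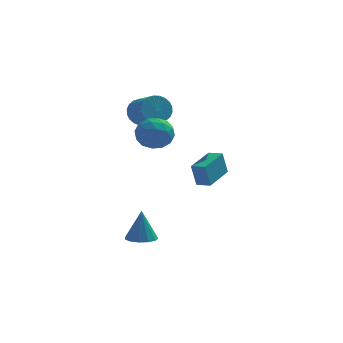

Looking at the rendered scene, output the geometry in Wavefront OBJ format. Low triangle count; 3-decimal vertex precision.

v -3.503 4.48 2.313
v -3.054 5.095 2.898
v -2.228 3.775 3.652
v -2.677 3.16 3.067
v -3.361 5.016 3.097
v -2.536 3.696 3.851
v -3.69 4.856 3.176
v -2.865 3.536 3.93
v -3.991 4.638 3.124
v -3.165 3.318 3.878
v -4.217 4.397 2.949
v -3.391 3.077 3.703
v -4.334 4.168 2.677
v -3.509 2.848 3.431
v -4.325 3.986 2.349
v -3.5 2.666 3.103
v -4.191 3.88 2.016
v -3.365 2.56 2.77
v -3.952 3.865 1.728
v -3.126 2.545 2.482
v -3.644 3.944 1.529
v -2.819 2.624 2.283
v -3.315 4.104 1.45
v -2.49 2.784 2.204
v -3.015 4.322 1.502
v -2.189 3.002 2.256
v -2.789 4.563 1.677
v -1.963 3.243 2.431
v -2.671 4.792 1.949
v -1.846 3.472 2.703
v -2.68 4.974 2.277
v -1.855 3.654 3.031
v -2.815 5.08 2.61
v -1.989 3.76 3.364
v -2.301 -0.456 2.398
v -1.804 -0.85 3.302
v -3.696 -1.53 2.698
v -3.199 -1.924 3.602
v -3.568 -0.883 3.583
v -2.705 -0.219 3.398
v -2.795 -2.161 2.602
v -1.932 -1.497 2.417
v -2.109 -1.903 3.428
v -2.587 -1.114 4.034
v -2.913 -1.266 1.966
v -3.391 -0.477 2.572
v -1.93 -0.558 2.824
v -3.57 -1.822 3.176
v -3.787 -1.21 3.165
v -3.495 -1.441 3.696
v -2.46 -0.188 2.88
v -2.167 -0.419 3.412
v -3.204 -0.439 3.577
v -3.333 -1.961 2.588
v -3.04 -2.192 3.12
v -2.005 -0.939 2.304
v -1.713 -1.17 2.835
v -2.296 -1.941 2.423
v -1.817 -1.409 3.429
v -2.637 -2.041 3.605
v -2.4 -2.18 3.017
v -1.893 -1.789 2.909
v -2.098 -0.945 3.786
v -2.918 -1.577 3.962
v -3.135 -0.965 3.951
v -2.628 -0.575 3.842
v -2.277 -1.564 3.86
v -2.582 -0.803 2.038
v -3.402 -1.435 2.214
v -2.872 -1.805 2.158
v -2.365 -1.415 2.049
v -2.863 -0.339 2.395
v -3.683 -0.971 2.571
v -3.607 -0.591 3.091
v -3.1 -0.2 2.983
v -3.223 -0.816 2.14
v -0.59 -2.316 -0.242
v -0.875 -2.382 1.117
v 0.343 -0.672 0.034
v 0.058 -0.738 1.393
v 0.122 -2.742 -0.113
v -0.163 -2.808 1.246
v 1.055 -1.098 0.163
v 0.77 -1.164 1.522
v -3.481 -1.011 -4.82
v -2.743 -0.52 -4.9
v -3.459 -0.729 -2.9
v -3.129 -0.203 -4.943
v -3.627 -0.142 -4.946
v -4.079 -0.357 -4.909
v -4.34 -0.78 -4.844
v -4.329 -1.276 -4.771
v -4.049 -1.688 -4.713
v -3.589 -1.885 -4.69
v -3.094 -1.805 -4.707
v -2.722 -1.472 -4.761
v -2.592 -0.993 -4.833
f 2 1 5
f 2 5 3
f 3 5 6
f 3 6 4
f 5 1 7
f 5 7 6
f 6 7 8
f 6 8 4
f 7 1 9
f 7 9 8
f 8 9 10
f 8 10 4
f 9 1 11
f 9 11 10
f 10 11 12
f 10 12 4
f 11 1 13
f 11 13 12
f 12 13 14
f 12 14 4
f 13 1 15
f 13 15 14
f 14 15 16
f 14 16 4
f 15 1 17
f 15 17 16
f 16 17 18
f 16 18 4
f 17 1 19
f 17 19 18
f 18 19 20
f 18 20 4
f 19 1 21
f 19 21 20
f 20 21 22
f 20 22 4
f 21 1 23
f 21 23 22
f 22 23 24
f 22 24 4
f 23 1 25
f 23 25 24
f 24 25 26
f 24 26 4
f 25 1 27
f 25 27 26
f 26 27 28
f 26 28 4
f 27 1 29
f 27 29 28
f 28 29 30
f 28 30 4
f 29 1 31
f 29 31 30
f 30 31 32
f 30 32 4
f 31 1 33
f 31 33 32
f 32 33 34
f 32 34 4
f 33 1 2
f 33 2 34
f 34 2 3
f 34 3 4
f 35 72 51
f 72 46 75
f 51 75 40
f 72 75 51
f 35 51 47
f 51 40 52
f 47 52 36
f 51 52 47
f 35 47 56
f 47 36 57
f 56 57 42
f 47 57 56
f 35 56 68
f 56 42 71
f 68 71 45
f 56 71 68
f 35 68 72
f 68 45 76
f 72 76 46
f 68 76 72
f 36 52 63
f 52 40 66
f 63 66 44
f 52 66 63
f 40 75 53
f 75 46 74
f 53 74 39
f 75 74 53
f 46 76 73
f 76 45 69
f 73 69 37
f 76 69 73
f 45 71 70
f 71 42 58
f 70 58 41
f 71 58 70
f 42 57 62
f 57 36 59
f 62 59 43
f 57 59 62
f 38 64 50
f 64 44 65
f 50 65 39
f 64 65 50
f 38 50 48
f 50 39 49
f 48 49 37
f 50 49 48
f 38 48 55
f 48 37 54
f 55 54 41
f 48 54 55
f 38 55 60
f 55 41 61
f 60 61 43
f 55 61 60
f 38 60 64
f 60 43 67
f 64 67 44
f 60 67 64
f 39 65 53
f 65 44 66
f 53 66 40
f 65 66 53
f 37 49 73
f 49 39 74
f 73 74 46
f 49 74 73
f 41 54 70
f 54 37 69
f 70 69 45
f 54 69 70
f 43 61 62
f 61 41 58
f 62 58 42
f 61 58 62
f 44 67 63
f 67 43 59
f 63 59 36
f 67 59 63
f 78 80 77
f 81 78 77
f 77 80 79
f 79 81 77
f 78 84 80
f 82 78 81
f 82 84 78
f 80 84 79
f 83 81 79
f 79 84 83
f 83 82 81
f 84 82 83
f 86 85 88
f 86 88 87
f 88 85 89
f 88 89 87
f 89 85 90
f 89 90 87
f 90 85 91
f 90 91 87
f 91 85 92
f 91 92 87
f 92 85 93
f 92 93 87
f 93 85 94
f 93 94 87
f 94 85 95
f 94 95 87
f 95 85 96
f 95 96 87
f 96 85 97
f 96 97 87
f 97 85 86
f 97 86 87



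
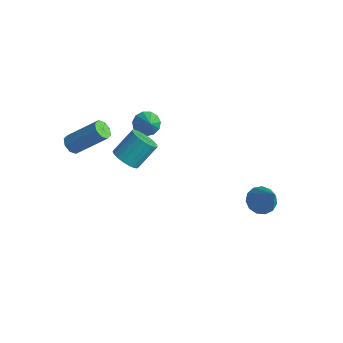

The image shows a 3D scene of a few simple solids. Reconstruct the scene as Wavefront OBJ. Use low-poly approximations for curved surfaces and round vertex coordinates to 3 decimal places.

v 1.61 2.566 -3.272
v 2.148 2.225 -3.705
v 2.75 2.074 -1.468
v 2.267 2.641 -3.667
v 2.177 3.032 -3.503
v 1.908 3.276 -3.266
v 1.544 3.294 -3.031
v 1.201 3.082 -2.873
v 0.987 2.705 -2.841
v 0.972 2.284 -2.946
v 1.159 1.953 -3.154
v 1.49 1.816 -3.4
v 1.858 1.918 -3.606
v -4.536 -3.685 1.821
v -4.239 -3.493 1.426
v -3.087 -2.604 2.724
v -3.384 -2.795 3.119
v -4.544 -3.245 1.526
v -3.391 -2.355 2.824
v -4.844 -3.254 1.799
v -3.692 -2.364 3.097
v -4.964 -3.515 2.085
v -3.811 -2.626 3.382
v -4.833 -3.876 2.216
v -3.681 -2.987 3.514
v -4.529 -4.125 2.116
v -3.376 -3.235 3.414
v -4.228 -4.116 1.843
v -3.076 -3.226 3.141
v -4.109 -3.854 1.558
v -2.956 -2.965 2.855
v -1.898 -2.931 1.996
v -1.291 -2.754 1.65
v -1.036 -1.733 2.618
v -1.642 -1.909 2.964
v -1.493 -2.577 1.517
v -1.237 -1.556 2.485
v -1.764 -2.462 1.466
v -1.509 -1.441 2.434
v -2.059 -2.427 1.507
v -1.803 -1.406 2.475
v -2.325 -2.479 1.633
v -2.07 -1.458 2.601
v -2.518 -2.61 1.821
v -2.263 -1.589 2.789
v -2.603 -2.796 2.04
v -2.348 -1.775 3.008
v -2.567 -3.005 2.251
v -2.312 -1.984 3.219
v -2.415 -3.201 2.418
v -2.159 -2.18 3.386
v -2.173 -3.351 2.512
v -1.918 -2.33 3.48
v -1.884 -3.428 2.517
v -1.628 -2.407 3.485
v -1.597 -3.419 2.431
v -1.341 -2.398 3.4
v -1.362 -3.325 2.271
v -1.107 -2.304 3.239
v -1.22 -3.163 2.063
v -0.964 -2.142 3.031
v -1.195 -2.961 1.843
v -0.939 -1.94 2.811
v -3.071 -0.27 1.781
v -2.569 -0.303 1.339
v -2.349 -0.75 2.639
v -2.542 0.035 1.506
v -2.683 0.276 1.76
v -2.948 0.343 2.021
v -3.252 0.216 2.205
v -3.498 -0.065 2.255
v -3.609 -0.412 2.155
v -3.549 -0.713 1.936
v -3.338 -0.874 1.667
v -3.042 -0.843 1.435
v -2.755 -0.63 1.313
f 2 1 4
f 2 4 3
f 4 1 5
f 4 5 3
f 5 1 6
f 5 6 3
f 6 1 7
f 6 7 3
f 7 1 8
f 7 8 3
f 8 1 9
f 8 9 3
f 9 1 10
f 9 10 3
f 10 1 11
f 10 11 3
f 11 1 12
f 11 12 3
f 12 1 13
f 12 13 3
f 13 1 2
f 13 2 3
f 15 14 18
f 15 18 16
f 16 18 19
f 16 19 17
f 18 14 20
f 18 20 19
f 19 20 21
f 19 21 17
f 20 14 22
f 20 22 21
f 21 22 23
f 21 23 17
f 22 14 24
f 22 24 23
f 23 24 25
f 23 25 17
f 24 14 26
f 24 26 25
f 25 26 27
f 25 27 17
f 26 14 28
f 26 28 27
f 27 28 29
f 27 29 17
f 28 14 30
f 28 30 29
f 29 30 31
f 29 31 17
f 30 14 15
f 30 15 31
f 31 15 16
f 31 16 17
f 33 32 36
f 33 36 34
f 34 36 37
f 34 37 35
f 36 32 38
f 36 38 37
f 37 38 39
f 37 39 35
f 38 32 40
f 38 40 39
f 39 40 41
f 39 41 35
f 40 32 42
f 40 42 41
f 41 42 43
f 41 43 35
f 42 32 44
f 42 44 43
f 43 44 45
f 43 45 35
f 44 32 46
f 44 46 45
f 45 46 47
f 45 47 35
f 46 32 48
f 46 48 47
f 47 48 49
f 47 49 35
f 48 32 50
f 48 50 49
f 49 50 51
f 49 51 35
f 50 32 52
f 50 52 51
f 51 52 53
f 51 53 35
f 52 32 54
f 52 54 53
f 53 54 55
f 53 55 35
f 54 32 56
f 54 56 55
f 55 56 57
f 55 57 35
f 56 32 58
f 56 58 57
f 57 58 59
f 57 59 35
f 58 32 60
f 58 60 59
f 59 60 61
f 59 61 35
f 60 32 62
f 60 62 61
f 61 62 63
f 61 63 35
f 62 32 33
f 62 33 63
f 63 33 34
f 63 34 35
f 65 64 67
f 65 67 66
f 67 64 68
f 67 68 66
f 68 64 69
f 68 69 66
f 69 64 70
f 69 70 66
f 70 64 71
f 70 71 66
f 71 64 72
f 71 72 66
f 72 64 73
f 72 73 66
f 73 64 74
f 73 74 66
f 74 64 75
f 74 75 66
f 75 64 76
f 75 76 66
f 76 64 65
f 76 65 66



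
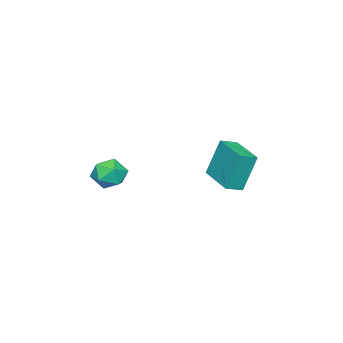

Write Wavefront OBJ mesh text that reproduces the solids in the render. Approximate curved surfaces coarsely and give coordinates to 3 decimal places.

v -2.25 -2.974 2.816
v -1.482 -2.986 2.264
v -2.158 -4.494 2.976
v -1.39 -4.506 2.424
v -1.347 -4.118 3.286
v -1.404 -3.178 3.187
v -2.236 -4.302 2.053
v -2.293 -3.362 1.954
v -1.473 -3.806 1.792
v -0.924 -3.693 2.554
v -2.716 -3.787 2.686
v -2.167 -3.674 3.448
v -3.412 0.406 3.074
v -3.87 0.865 5.019
v -4.136 0.862 2.796
v -4.594 1.321 4.741
v -2.306 2.079 2.939
v -2.764 2.538 4.884
v -3.03 2.535 2.661
v -3.488 2.994 4.606
f 1 12 6
f 1 6 2
f 1 2 8
f 1 8 11
f 1 11 12
f 2 6 10
f 6 12 5
f 12 11 3
f 11 8 7
f 8 2 9
f 4 10 5
f 4 5 3
f 4 3 7
f 4 7 9
f 4 9 10
f 5 10 6
f 3 5 12
f 7 3 11
f 9 7 8
f 10 9 2
f 14 16 13
f 17 14 13
f 13 16 15
f 15 17 13
f 14 20 16
f 18 14 17
f 18 20 14
f 16 20 15
f 19 17 15
f 15 20 19
f 19 18 17
f 20 18 19



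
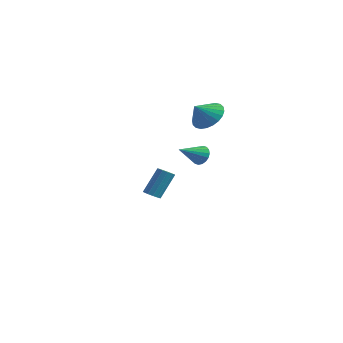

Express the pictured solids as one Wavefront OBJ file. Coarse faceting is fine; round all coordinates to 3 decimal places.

v -3.933 1.875 -3.18
v -3.404 1.764 -3.198
v -3.159 2.675 -1.618
v -3.687 2.785 -1.6
v -3.442 2.029 -3.345
v -3.197 2.939 -1.765
v -3.635 2.244 -3.439
v -3.39 3.154 -1.859
v -3.923 2.342 -3.451
v -3.678 3.252 -1.871
v -4.214 2.292 -3.377
v -3.969 3.202 -1.797
v -4.415 2.109 -3.24
v -4.17 3.02 -1.66
v -4.464 1.852 -3.085
v -4.218 2.763 -1.505
v -4.343 1.602 -2.959
v -4.098 2.513 -1.379
v -4.093 1.439 -2.904
v -3.847 2.349 -1.324
v -3.791 1.414 -2.937
v -3.546 2.324 -1.356
v -3.534 1.535 -3.046
v -3.289 2.446 -1.466
v -0.063 2.061 3.515
v 0.452 1.377 2.924
v -0.257 1.179 4.365
v 0.753 1.529 3.15
v 0.93 1.761 3.431
v 0.956 2.039 3.726
v 0.827 2.32 3.988
v 0.562 2.562 4.179
v 0.203 2.728 4.268
v -0.197 2.792 4.243
v -0.577 2.745 4.107
v -0.878 2.593 3.881
v -1.055 2.361 3.599
v -1.081 2.083 3.304
v -0.952 1.802 3.042
v -0.687 1.56 2.852
v -0.328 1.394 2.762
v 0.072 1.33 2.788
v 3.63 -2.732 2.759
v 3.976 -3.02 2.332
v 3.35 -4.048 3.421
v 4.159 -2.96 2.53
v 4.238 -2.854 2.772
v 4.196 -2.725 3.012
v 4.042 -2.597 3.202
v 3.807 -2.495 3.304
v 3.537 -2.441 3.298
v 3.285 -2.444 3.186
v 3.101 -2.504 2.989
v 3.023 -2.609 2.746
v 3.064 -2.739 2.506
v 3.218 -2.867 2.316
v 3.453 -2.968 2.214
v 3.724 -3.023 2.22
f 2 1 5
f 2 5 3
f 3 5 6
f 3 6 4
f 5 1 7
f 5 7 6
f 6 7 8
f 6 8 4
f 7 1 9
f 7 9 8
f 8 9 10
f 8 10 4
f 9 1 11
f 9 11 10
f 10 11 12
f 10 12 4
f 11 1 13
f 11 13 12
f 12 13 14
f 12 14 4
f 13 1 15
f 13 15 14
f 14 15 16
f 14 16 4
f 15 1 17
f 15 17 16
f 16 17 18
f 16 18 4
f 17 1 19
f 17 19 18
f 18 19 20
f 18 20 4
f 19 1 21
f 19 21 20
f 20 21 22
f 20 22 4
f 21 1 23
f 21 23 22
f 22 23 24
f 22 24 4
f 23 1 2
f 23 2 24
f 24 2 3
f 24 3 4
f 26 25 28
f 26 28 27
f 28 25 29
f 28 29 27
f 29 25 30
f 29 30 27
f 30 25 31
f 30 31 27
f 31 25 32
f 31 32 27
f 32 25 33
f 32 33 27
f 33 25 34
f 33 34 27
f 34 25 35
f 34 35 27
f 35 25 36
f 35 36 27
f 36 25 37
f 36 37 27
f 37 25 38
f 37 38 27
f 38 25 39
f 38 39 27
f 39 25 40
f 39 40 27
f 40 25 41
f 40 41 27
f 41 25 42
f 41 42 27
f 42 25 26
f 42 26 27
f 44 43 46
f 44 46 45
f 46 43 47
f 46 47 45
f 47 43 48
f 47 48 45
f 48 43 49
f 48 49 45
f 49 43 50
f 49 50 45
f 50 43 51
f 50 51 45
f 51 43 52
f 51 52 45
f 52 43 53
f 52 53 45
f 53 43 54
f 53 54 45
f 54 43 55
f 54 55 45
f 55 43 56
f 55 56 45
f 56 43 57
f 56 57 45
f 57 43 58
f 57 58 45
f 58 43 44
f 58 44 45

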